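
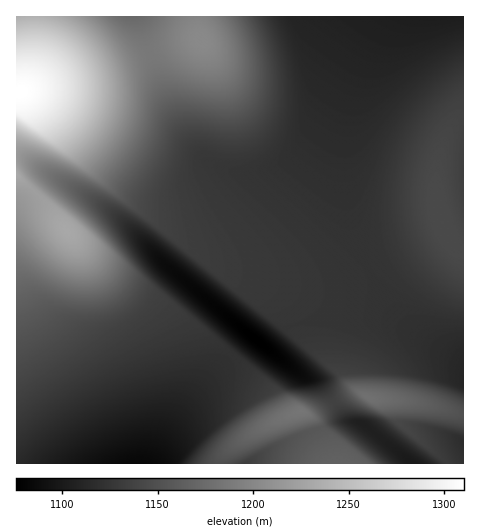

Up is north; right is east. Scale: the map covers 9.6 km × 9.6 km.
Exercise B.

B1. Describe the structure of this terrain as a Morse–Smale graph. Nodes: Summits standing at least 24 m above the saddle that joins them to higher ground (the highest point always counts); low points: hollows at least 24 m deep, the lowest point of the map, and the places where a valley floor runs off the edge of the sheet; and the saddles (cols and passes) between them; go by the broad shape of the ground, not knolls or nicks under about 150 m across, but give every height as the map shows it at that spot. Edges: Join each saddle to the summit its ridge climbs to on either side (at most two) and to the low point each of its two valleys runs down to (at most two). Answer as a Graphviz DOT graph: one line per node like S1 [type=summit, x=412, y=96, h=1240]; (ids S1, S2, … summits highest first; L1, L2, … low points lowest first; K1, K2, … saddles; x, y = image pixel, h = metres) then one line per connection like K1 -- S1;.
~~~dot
graph terrain {
  S1 [type=summit, x=21, y=92, h=1310];
  S2 [type=summit, x=301, y=412, h=1184];
  S3 [type=summit, x=368, y=397, h=1180];
  L1 [type=low, x=256, y=340, h=1076];
  L2 [type=low, x=138, y=463, h=1083];
  L3 [type=low, x=413, y=463, h=1099];
  K1 [type=saddle, x=334, y=403, h=1136];
  K2 [type=saddle, x=294, y=326, h=1125];
  K3 [type=saddle, x=232, y=355, h=1122];
  K1 -- S2;
  K1 -- S3;
  K1 -- L1;
  K1 -- L3;
  K2 -- S1;
  K2 -- S3;
  K2 -- L1;
  K3 -- S1;
  K3 -- S2;
  K3 -- L1;
  K3 -- L2;
}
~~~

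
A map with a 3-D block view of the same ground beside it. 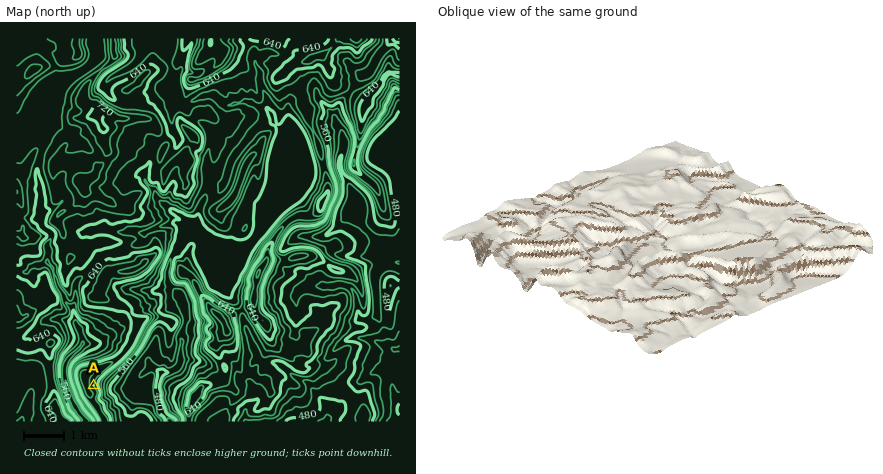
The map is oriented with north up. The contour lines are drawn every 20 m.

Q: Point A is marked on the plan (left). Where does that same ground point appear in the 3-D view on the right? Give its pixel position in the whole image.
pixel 506 239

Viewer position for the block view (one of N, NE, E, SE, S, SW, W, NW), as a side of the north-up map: SE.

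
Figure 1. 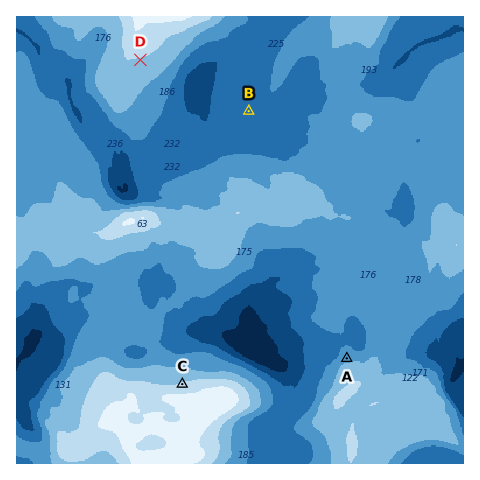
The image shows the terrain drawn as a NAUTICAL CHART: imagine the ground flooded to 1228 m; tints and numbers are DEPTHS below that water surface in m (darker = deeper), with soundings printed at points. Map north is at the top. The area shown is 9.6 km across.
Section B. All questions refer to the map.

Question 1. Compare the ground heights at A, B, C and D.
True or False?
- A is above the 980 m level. True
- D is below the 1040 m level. False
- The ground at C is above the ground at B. True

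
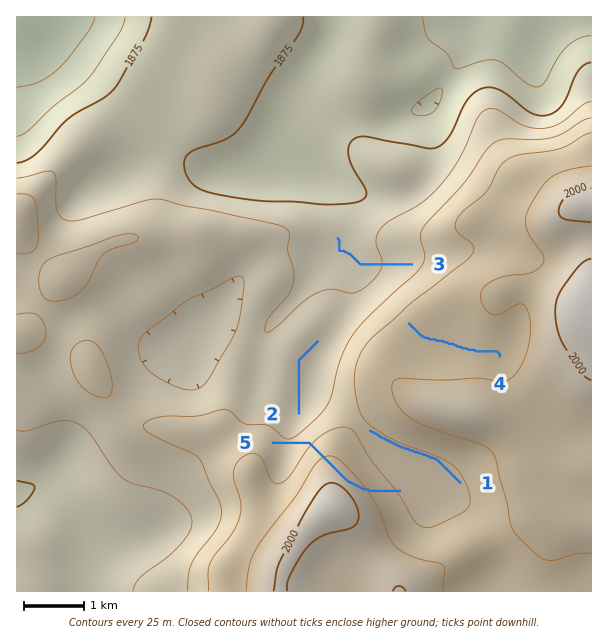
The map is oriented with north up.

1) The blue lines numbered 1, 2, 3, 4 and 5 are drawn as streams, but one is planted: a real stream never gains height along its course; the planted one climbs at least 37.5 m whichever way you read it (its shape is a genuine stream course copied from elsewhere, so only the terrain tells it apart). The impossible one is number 5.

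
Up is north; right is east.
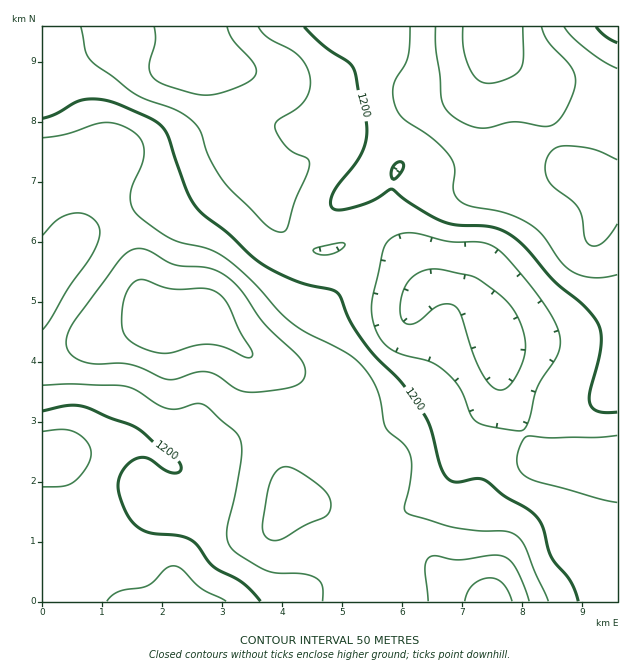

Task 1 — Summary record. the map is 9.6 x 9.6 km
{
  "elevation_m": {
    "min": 1070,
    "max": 1390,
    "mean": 1220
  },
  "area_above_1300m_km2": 12.6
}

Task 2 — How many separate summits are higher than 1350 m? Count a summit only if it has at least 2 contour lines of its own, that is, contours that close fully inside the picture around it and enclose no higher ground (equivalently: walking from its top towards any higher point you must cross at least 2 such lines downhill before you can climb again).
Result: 1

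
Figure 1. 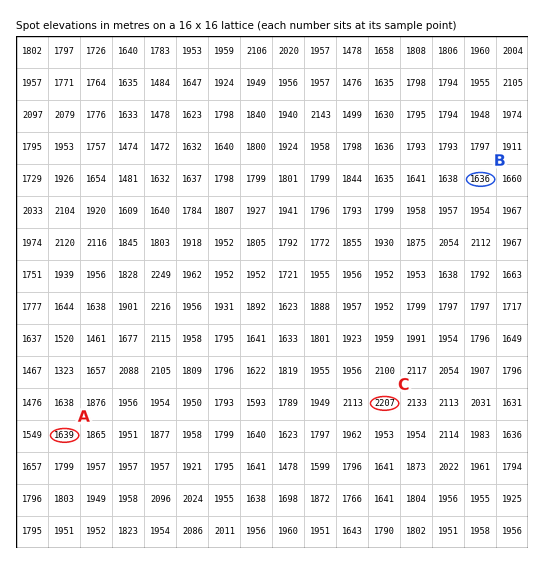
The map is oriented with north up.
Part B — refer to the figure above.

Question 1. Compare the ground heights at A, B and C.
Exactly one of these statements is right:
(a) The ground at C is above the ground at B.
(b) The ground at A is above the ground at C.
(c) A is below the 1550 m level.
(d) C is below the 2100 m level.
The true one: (a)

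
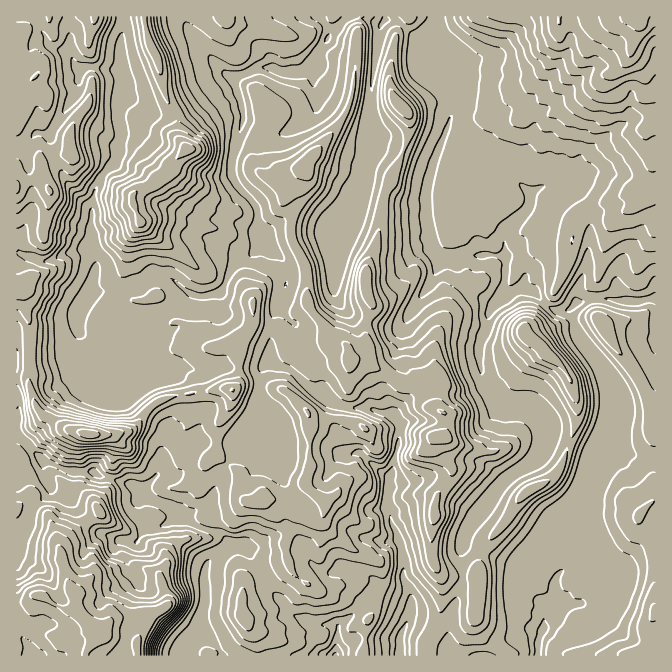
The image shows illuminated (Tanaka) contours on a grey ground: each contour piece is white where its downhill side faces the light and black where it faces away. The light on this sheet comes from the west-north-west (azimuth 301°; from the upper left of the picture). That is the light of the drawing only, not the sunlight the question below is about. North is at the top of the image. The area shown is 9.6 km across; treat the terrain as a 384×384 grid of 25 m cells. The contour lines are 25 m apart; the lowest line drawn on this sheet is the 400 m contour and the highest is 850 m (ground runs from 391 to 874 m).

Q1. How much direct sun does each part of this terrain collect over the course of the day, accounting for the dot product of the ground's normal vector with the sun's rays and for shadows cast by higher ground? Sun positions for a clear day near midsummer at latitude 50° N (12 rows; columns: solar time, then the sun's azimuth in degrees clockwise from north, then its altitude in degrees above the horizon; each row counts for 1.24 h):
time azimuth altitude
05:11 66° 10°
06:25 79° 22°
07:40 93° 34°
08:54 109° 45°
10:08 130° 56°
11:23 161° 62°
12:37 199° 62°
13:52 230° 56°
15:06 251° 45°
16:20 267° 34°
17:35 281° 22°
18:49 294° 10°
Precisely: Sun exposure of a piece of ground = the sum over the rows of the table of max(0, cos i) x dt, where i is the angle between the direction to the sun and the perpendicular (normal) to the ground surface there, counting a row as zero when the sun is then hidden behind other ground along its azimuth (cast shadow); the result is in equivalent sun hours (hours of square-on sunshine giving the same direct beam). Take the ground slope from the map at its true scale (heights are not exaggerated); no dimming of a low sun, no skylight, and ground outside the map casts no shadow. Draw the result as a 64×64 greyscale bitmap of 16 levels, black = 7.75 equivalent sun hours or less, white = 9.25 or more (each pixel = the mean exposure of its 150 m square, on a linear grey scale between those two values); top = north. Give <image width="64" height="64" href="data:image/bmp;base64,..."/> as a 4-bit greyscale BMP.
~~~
<image width="64" height="64" href="data:image/bmp;base64,Qk12CAAAAAAAAHYAAAAoAAAAQAAAAEAAAAABAAQAAAAAAAAIAAATCwAAEwsAABAAAAAAAAAAAAAAABEREQAiIiIAMzMzAERERABVVVUAZmZmAHd3dwCIiIgAmZmZAKqqqgC7u7sAzMzMAN3d3QDu7u4A////AJqqupqqqWBFRXiIiru7qql4iIhYmaq7qqmYeZmIiIiZqqqrqrqZg0dkd3eLuqqaqYqYiFeKqru6mZiHmZh3eJqqmYmqqZmXNnVmZpqpqZmImrqahImqq6qZmZeaqpiIm6uqqqh4mqpSdzVoqZmImqqpmpqmiKqaqYiqqpmqqZd6q7uql3d3doQmQliZiZq7uqqYmZeZqomYiKqqmZmql2mKuZqphEQQExNUWKmZqru6qqqZl5qqmZiImquqqqqoaDRmiph3ZnmBAXZnmJq6q6mqqql3qqqpl4iaqqqqqqloITWIeYZnmZQUh3iYq6qoeJmquEiqqqmXiKqqqqqqqnh1WJdnVnmYh0aGmIiqqpiamqu3V6qXiYaJqqqqqqqqmYeJl2YARyJWR5iIiJqqmqq7u5ZIimVnd5qqqqqqqqqpmIiXcxNSR2V5qoiJmaqqqrqXRFmJaHiqqpqqqqqqq6qYZ3d1SIl0JYmZqqqpmqu7qHeFeZp4h5qqqaqqqqqruqdmZniamHQyIVmZqqqru7qJuoSZmoiXeKqpmqqqqqq6qIdEeqgliqh4qqq6q7u6qaqXVpmJmJh4iqqYmqqpqqqZQkZ5gDaIebqJqru6qqqqqXdmmYh3mYl5qqmIqpmaqopzeYYzeIiqurqZmaqpqqqpqnWqmJmqmIepqpiKmZmah2iagiVoqqq7qqmYmImqeJmpZWd3mqqphUmZqYiYmZmpeYMgFIqqiJqqqZl3iImIiadXmpiKqqqZQUmJiKmJmah3V3aJqaqHqaq6mYmYeZh4YneaqqqZqqqYVZeImZmZkliYh3mImoeZmqmJmqmIiHZIlkqquomaqpmXh4iamZk0mal1Z4h5l5qYmaqqqomJqomUA5u6qpmaqqmIiIqqqkqpmYZ5p3iYqqqqqqqpmpq7qnZGerlTNUaKqomJiaqqmamYYgFGeJmqqqqqqqmamrqoiHREZ1ZEZ4mqmZmImZpnqTAAAABpqqqpqpmqqZmKpyAEmHeZd4aJmaqZmJiJileBAAATITmqq7mamYmqpkMiJpqqqpZDeJmamaqXiIiKVhFFaJmYIoqruqqIiapQSKqqu6mHdBN3mqqZqnV4iZl2RniaqqqUAUaJmXiJlhe6qqu6upmZZniqupqaVHiJqXiJeaqqqqqYd2QQRYZEm7qqq7qZqqQWeaq6qpkjiJqZaXaJqqqqqqqqqoh3iImqqqqrp4mZcVd6qqqqogWJqol5d4mqqqqqqqq7uqmaq6qqqqp2d4ljd2maqqpAF5qomYl4iaqqqqqqqqq6qZmqqqqqmXZmeGaHaJqqowBYqpiZiYiIqqqqqqqpmZmpmaqqqpiHNHd3eJlmiapQBnqaiamJeIiqqqqqqqmYh4qYqZmoZYZod4iImZZmh0NnmamaqaloiIqqqqqqqZmYiXd6qpQ2iZmEd4mZhjAkEDiZmJqpqZmYeaqqqqqZmZmZd2mqIUiamZdniIiIMAAEh0EREki6mamImqqqqpiJh4l4eIciaJlomWeIeJqWQVqpdUaZiKqYmpiqmImYmrqodmiYdkRmh1aJhoeJqqqIiZmKqrqqmZmqmaq7qImqupd3Z6mHZmR3d3mXeJqqmqqoqYmqqqqHV5mZiquru6qpmWd4qZZoczZ4iHd4iZmZqqmZmKqqqoZ2V5h6q7u7uomamJmZk2mVFoiHV5mId5mrqpqYqqq7qqmIVnqqqqqYiaqqmapzeqhHmId5q7u7qqqqmpmququqqHl2aamZmHeKqqmqmVaKqWeYiImqqrqqqqqamau7q7mYiWZoeZmZmaqpmqqZeImqhpiImaqqqqmqqpmaq7uqqZl5ZkmYl4mZqpqqq6qZmaqXmIiJqqqqqpmqmaqau7qqmphmN5qFaamaqZmau6qpmpeYiJiqqqqqqaqZmqmqu6mqhodXeYmqqqmXaKmrqqqYmIiYh6qqqqqqmpmZmqqrmqlHqBZWmqqqqWZ4qqq6mpmIipmWqqqqqpqZmZmImqqKlmqZURBIqqlmZmeqqrqJqYl6eJaaqqqqq6qqqZiJqomYqqmSNnaKmJmGR5maqYmZiYiImIqqqqqqqqqqqqqrmZq7hplHZVipl3UniHZpmJmZh5eZeqqqqqq7u6uqqquYiIlGiHiXRIl0ZjmIdjWImZmZmJlpqqqqqru7uqqqqqmIeFiaiJmIUAFoaamIYlmJiJmZioaqqru6u7u7qqqqqqpoeZh5qXUyEnh4qqmGNpmGmqqJlpqrq7uru7uqmauqumaZmHmZiHRWiYiqqqh1iHWKqmiYmqqqq6u7u7q5iaq6g3mIaZqqZGeYiaqqqYdoVXmmOKqamaqaqqq7u7uqqqmYN2l5qahFZ4eJqpmYmWhTWFAoqpqqqqqrqqu7qquqp3hmaZqZplZ3h5mZiIiZeFE2AFmaqqqqq6q5mruqqpqoiHZoqZmmZ4dndXVFaImIUhYUeZqqmZmququYq6q6qZh4lWmJmZRYiJqoVpmYiIhkBkeJqqqqqqqrmrmJqqqphnmqmWmZcliJu6qrq6mZiGQXaIqqqqmImqupq6qqqalliqp5aJkBeIq7qqu7qnZ4dSd5mqqqupmZqqmrq6qpqYqqmXlmhgSIq7qqu7uqlXd1N3mqqqq7qpmaqqu7qqqpmpqaiXaEJ4qququqqYiKVFV1aqqZqqq6qJmqqqu7upiqq6qHmYRYqqqqmZmIdoqSKJiaqqmqq7uqmaqqqqqq"/>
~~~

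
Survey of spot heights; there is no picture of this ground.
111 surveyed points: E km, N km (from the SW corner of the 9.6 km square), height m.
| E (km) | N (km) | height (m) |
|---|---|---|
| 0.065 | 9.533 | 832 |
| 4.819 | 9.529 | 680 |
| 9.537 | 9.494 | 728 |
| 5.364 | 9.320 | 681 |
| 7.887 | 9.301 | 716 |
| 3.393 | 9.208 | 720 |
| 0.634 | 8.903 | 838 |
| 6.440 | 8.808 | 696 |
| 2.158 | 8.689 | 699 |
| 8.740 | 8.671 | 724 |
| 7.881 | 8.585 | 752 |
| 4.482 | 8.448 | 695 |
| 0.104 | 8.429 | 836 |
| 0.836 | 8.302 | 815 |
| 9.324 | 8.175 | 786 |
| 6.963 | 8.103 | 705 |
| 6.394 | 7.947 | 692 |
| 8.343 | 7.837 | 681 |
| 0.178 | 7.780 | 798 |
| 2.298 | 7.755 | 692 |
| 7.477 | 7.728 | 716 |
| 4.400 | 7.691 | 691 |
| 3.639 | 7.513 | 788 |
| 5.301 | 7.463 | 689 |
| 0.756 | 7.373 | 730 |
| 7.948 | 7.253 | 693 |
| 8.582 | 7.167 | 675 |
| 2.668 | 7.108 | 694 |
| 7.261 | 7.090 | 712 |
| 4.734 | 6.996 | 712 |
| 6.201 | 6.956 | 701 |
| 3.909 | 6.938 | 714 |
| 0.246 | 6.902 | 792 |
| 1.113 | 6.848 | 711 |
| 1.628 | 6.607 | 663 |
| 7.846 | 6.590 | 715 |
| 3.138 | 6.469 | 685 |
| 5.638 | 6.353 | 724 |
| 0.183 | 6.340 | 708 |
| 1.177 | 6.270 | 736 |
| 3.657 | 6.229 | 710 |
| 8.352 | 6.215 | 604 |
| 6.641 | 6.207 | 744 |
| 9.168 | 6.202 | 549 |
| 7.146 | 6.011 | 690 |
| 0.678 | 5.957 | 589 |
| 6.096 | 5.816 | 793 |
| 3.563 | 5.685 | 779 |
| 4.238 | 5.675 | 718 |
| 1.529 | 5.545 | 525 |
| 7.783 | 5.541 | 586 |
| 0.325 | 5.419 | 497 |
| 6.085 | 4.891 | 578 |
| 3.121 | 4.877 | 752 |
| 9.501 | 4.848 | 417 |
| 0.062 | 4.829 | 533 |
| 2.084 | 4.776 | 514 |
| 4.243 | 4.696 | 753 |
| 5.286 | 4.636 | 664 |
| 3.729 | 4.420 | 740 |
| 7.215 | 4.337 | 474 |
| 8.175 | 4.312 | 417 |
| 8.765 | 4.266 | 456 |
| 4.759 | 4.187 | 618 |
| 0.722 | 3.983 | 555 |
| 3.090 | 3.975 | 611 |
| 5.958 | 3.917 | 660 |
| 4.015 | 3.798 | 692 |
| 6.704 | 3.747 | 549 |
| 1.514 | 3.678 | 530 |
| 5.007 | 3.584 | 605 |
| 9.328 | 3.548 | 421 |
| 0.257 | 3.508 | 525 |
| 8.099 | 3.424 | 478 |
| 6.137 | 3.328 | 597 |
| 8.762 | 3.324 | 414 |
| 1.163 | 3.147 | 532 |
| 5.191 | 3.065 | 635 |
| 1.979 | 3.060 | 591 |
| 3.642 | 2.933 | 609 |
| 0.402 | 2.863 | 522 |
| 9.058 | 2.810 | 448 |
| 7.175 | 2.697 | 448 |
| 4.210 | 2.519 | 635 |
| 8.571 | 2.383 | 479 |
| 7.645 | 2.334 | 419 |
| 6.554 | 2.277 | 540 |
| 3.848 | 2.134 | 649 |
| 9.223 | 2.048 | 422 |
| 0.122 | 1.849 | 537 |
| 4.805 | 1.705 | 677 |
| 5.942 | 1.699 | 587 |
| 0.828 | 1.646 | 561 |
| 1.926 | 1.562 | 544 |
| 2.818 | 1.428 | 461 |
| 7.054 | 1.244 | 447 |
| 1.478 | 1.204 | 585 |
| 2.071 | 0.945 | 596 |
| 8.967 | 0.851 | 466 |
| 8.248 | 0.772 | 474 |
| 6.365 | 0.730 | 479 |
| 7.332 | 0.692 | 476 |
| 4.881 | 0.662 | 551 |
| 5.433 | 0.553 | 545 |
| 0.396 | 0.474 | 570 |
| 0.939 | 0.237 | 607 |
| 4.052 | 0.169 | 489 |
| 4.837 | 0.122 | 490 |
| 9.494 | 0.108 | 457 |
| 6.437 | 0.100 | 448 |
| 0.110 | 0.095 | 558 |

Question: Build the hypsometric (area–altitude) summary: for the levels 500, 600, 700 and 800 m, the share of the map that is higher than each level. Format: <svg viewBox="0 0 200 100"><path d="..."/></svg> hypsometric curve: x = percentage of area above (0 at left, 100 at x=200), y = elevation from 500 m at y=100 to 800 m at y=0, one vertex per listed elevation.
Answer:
<svg viewBox="0 0 200 100"><path d="M160 100l-48-33-56-34-48-33"/></svg>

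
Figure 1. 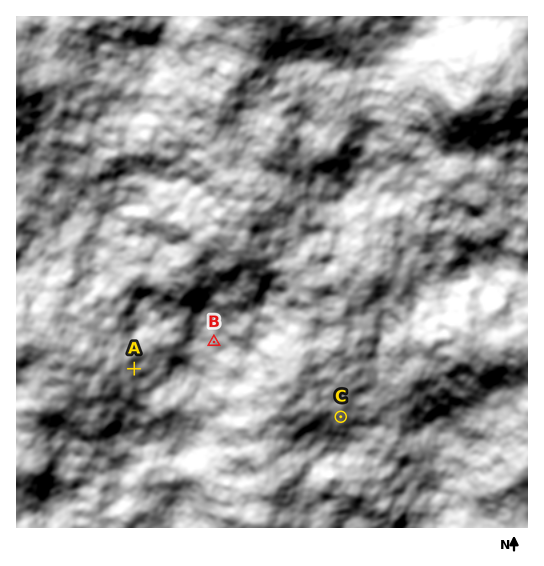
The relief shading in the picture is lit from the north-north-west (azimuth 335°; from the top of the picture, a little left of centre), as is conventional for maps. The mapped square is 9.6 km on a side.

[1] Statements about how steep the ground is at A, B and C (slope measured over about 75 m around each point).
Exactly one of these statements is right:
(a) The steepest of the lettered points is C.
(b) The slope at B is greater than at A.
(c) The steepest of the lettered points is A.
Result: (c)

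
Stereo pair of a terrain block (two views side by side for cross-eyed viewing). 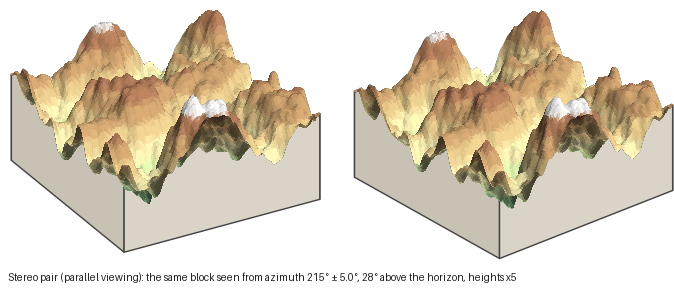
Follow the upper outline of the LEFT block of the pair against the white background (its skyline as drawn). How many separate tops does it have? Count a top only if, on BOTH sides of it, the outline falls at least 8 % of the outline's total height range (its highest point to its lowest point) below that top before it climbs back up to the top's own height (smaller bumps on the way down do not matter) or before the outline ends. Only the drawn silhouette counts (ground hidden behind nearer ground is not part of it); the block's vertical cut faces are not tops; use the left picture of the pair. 3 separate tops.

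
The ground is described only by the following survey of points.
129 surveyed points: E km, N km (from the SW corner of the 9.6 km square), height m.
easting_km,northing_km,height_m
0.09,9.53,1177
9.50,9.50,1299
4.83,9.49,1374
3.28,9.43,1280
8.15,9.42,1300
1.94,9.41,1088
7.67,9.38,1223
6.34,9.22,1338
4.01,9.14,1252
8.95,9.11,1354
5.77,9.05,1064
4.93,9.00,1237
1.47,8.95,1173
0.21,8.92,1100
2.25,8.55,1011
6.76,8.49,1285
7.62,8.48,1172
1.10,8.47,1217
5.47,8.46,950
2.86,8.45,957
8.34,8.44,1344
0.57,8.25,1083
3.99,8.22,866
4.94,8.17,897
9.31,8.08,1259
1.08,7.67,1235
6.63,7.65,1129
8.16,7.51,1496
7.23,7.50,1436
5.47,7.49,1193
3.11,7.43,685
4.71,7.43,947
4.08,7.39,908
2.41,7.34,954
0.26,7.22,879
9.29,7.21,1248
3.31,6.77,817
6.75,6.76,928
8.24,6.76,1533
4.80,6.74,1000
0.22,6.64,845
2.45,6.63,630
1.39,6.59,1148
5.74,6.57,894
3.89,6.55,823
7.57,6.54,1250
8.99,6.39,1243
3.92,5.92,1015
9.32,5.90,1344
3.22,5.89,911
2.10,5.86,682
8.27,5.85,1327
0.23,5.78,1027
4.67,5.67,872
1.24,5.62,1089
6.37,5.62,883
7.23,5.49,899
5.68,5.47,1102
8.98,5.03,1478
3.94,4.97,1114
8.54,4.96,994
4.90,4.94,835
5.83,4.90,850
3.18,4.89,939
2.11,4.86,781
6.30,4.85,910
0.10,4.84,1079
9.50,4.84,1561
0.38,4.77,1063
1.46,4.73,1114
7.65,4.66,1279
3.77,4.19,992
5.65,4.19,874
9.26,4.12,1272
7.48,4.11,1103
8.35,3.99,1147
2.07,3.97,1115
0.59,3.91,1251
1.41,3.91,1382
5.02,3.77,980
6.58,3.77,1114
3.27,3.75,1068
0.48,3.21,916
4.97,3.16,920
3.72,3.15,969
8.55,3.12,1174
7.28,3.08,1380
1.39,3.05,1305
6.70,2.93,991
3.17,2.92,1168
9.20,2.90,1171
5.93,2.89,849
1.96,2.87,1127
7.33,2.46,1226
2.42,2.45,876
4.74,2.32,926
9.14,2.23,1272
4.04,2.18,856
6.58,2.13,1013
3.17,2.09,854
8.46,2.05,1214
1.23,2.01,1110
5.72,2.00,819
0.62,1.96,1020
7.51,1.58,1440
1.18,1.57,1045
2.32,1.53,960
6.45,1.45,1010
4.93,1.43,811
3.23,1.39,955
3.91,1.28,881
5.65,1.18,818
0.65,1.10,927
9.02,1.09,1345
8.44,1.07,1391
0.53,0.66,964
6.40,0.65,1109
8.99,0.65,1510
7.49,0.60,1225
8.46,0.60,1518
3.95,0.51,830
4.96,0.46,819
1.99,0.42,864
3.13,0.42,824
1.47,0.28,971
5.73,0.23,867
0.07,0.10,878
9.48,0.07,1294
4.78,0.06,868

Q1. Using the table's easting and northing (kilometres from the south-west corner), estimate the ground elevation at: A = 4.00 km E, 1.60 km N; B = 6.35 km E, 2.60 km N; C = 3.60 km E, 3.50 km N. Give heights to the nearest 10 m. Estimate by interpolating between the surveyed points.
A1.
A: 830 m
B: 900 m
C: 890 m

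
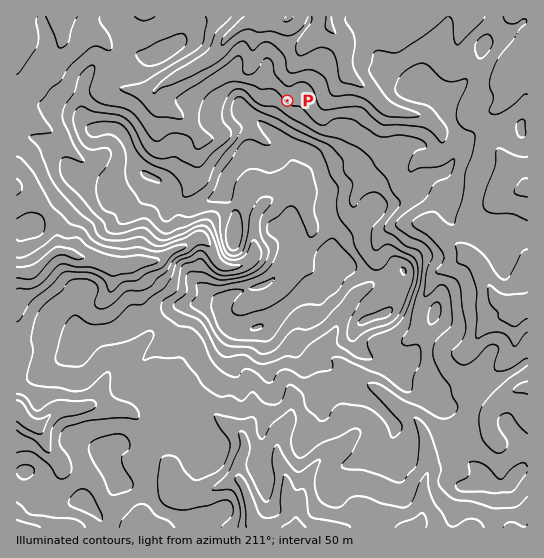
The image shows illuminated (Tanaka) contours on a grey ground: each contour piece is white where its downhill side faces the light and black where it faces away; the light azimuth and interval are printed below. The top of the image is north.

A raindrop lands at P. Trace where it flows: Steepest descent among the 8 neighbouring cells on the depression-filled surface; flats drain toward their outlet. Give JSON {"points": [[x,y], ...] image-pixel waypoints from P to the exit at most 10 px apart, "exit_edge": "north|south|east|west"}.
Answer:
{"points": [[287, 101], [289, 90], [289, 79], [293, 69], [298, 58], [305, 47], [315, 37], [326, 27], [329, 18], [329, 17]], "exit_edge": "north"}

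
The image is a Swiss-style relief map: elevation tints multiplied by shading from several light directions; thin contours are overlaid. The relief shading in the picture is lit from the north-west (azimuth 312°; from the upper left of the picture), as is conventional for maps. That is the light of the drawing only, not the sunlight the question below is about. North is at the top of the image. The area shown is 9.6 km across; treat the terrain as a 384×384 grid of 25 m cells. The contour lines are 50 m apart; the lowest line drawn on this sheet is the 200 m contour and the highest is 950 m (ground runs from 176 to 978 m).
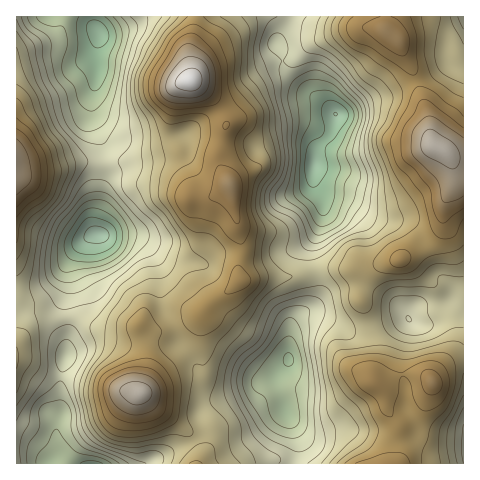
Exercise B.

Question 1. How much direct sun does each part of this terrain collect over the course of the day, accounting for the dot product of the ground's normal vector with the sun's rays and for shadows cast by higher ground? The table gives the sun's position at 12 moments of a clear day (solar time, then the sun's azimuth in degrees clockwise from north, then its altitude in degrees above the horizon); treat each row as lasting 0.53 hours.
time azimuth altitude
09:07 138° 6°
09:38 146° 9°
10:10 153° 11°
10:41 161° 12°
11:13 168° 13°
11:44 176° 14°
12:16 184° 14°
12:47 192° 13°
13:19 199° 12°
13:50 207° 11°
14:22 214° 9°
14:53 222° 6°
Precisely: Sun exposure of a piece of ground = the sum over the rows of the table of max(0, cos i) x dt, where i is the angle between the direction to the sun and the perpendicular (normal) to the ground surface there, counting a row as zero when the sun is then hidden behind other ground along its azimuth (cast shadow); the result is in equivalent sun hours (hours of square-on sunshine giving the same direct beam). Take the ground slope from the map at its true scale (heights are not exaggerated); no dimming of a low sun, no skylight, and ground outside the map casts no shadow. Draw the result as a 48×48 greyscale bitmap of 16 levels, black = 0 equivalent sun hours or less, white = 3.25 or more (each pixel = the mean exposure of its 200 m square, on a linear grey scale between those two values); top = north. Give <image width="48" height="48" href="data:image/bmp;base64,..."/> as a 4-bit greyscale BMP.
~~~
<image width="48" height="48" href="data:image/bmp;base64,Qk32BAAAAAAAAHYAAAAoAAAAMAAAADAAAAABAAQAAAAAAIAEAAATCwAAEwsAABAAAAAAAAAAAAAAABEREQAiIiIAMzMzAERERABVVVUAZmZmAHd3dwCIiIgAmZmZAKqqqgC7u7sAzMzMAN3d3QDu7u4A////AFVmVp7//9uGQhJEMzRVVCEREAAAE0ZlRGd3d67///7bhTI1VDMxESIiIQAiI0ZlVXiHaKz////9qXVEVUIQACNVMhI0ZlZmZniHZ4vN3d7uyWVVVlMRABRmQ0VWd2ZndnZWZWiqq8zdyENERDIiEjV3ZoiYZWiamJdnd3iIq8y5h1VDMiIzNFZniIiHZWiruqqqmZiImZqXZnZUMyI1VVVWiamHZniamZm6mXZ3dmZmZmd2QzM0VlVWirunZmipmYiYd1REIzIjRWeHVUQzREZ4mph1Vnd2aImXVDMhAAACNFZ3d3ZUMkZ4iGVERmQjRnh1MiIQAAABJFZniah2Q1d2VDIiIRABNWZVVEMhAAASJGd4msuXZnh1IAAAAAAAJFVVZmVDIhI0RGd4ms25h3ZTEAAAAAAAEzRWd3dkRXZVZniJmZqpiHUyEREhAAAAAhNWeHVEVmdlVniZmYeJiHUyNFZTEAABESNVVlMjQzRDRnd3iamIiHVEV5hkIRNUQ2VUMzIiIiI0VVVniamaqoZWealkRFVVRXVDIhIiIyIjRDJHmaq83LqXd2ZniZd3ZmQyERIiIhESI0MjaKu7vMuodkWKvMuYd3VBABESEREiI0MiRneIeJmJmHec7tp2iIdTEAAAABERMyIjRDM0REVnd3eL7sqZqodUMQAAAAABNFVlREUzIhI0NFVniZrMuod2QgAAABEjNHh2VWZUQxABIzIzM1eaqYd3ZBAAAjI0RXh4mHZ3djAAAAABETV5qWaIh1IQJFVniamZmYd3ZUEAAAAAATV5l4iamXZneImZq7qpiGUyMzEAAAASIzWJiLvMypmZq7u7u6mZh0MQABEAARE1ZlaImr3d3Luqu7q8upiIh1UxAAERIiNWZ3d4mqzLurvMy5iIdmZnh3dkIQASMzRWd4hmiZqYmZq7mHZVQzNGdmiZdCEjRERWiZmGeGdniaqZdURVMhJFQ0jMpjEiMzVniZmXdmVVVomIdkREMhNUIjSJl0IjRGiZmqmYd1REQ0VUVVZlVTRVQyElZlNFZ4mpiaqpdkMjQzIjM0VnZUREVDM0VFVUNGeZdniGVCIhIhEkVVVmU0RFZmZURWZTIkZ2VVVDIhIiERASRWZnh2ZWeahUVndkIjQyNEMyEREjIiISNGiJvKh1VodmVVZTIiMyIiIRETIzMzMzRYq73u2mQzRVRFVERVZUMjIREjQ0RDIiNYvN7//ZUyIjREVnmphkM0MhEiIzNDMiNXiaze24UiIkVlV5u8qGZTESIRIiIjQyNGZVaJmGUyI0WIiau8uYh1IRETMzMiMyM0QzIzRVZUIjWKqrvLqYiHUxEkRERDMzQyIiIRI0VmQ0V6q7u5iaqnVDREREVVQzMzIiIhATRWUzRYvMzLqruWRFVURVVVQyIzMiIhETRGZDRXm8zMy6mGZmVSEjRUMzMyIiEQEiNGeGZlV5qqqoZVVmVCABNERFVUMhAAARIkaIdlRWZ3dlQzRmQjISNGZ4iHUyEQEREjRohkQzIiIiI0VmQw=="/>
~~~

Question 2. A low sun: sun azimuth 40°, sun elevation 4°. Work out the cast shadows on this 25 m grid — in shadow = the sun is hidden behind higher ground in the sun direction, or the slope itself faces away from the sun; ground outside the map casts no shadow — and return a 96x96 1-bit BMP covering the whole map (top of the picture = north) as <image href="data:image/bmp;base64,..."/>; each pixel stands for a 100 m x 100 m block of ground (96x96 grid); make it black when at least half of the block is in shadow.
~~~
<image width="96" height="96" href="data:image/bmp;base64,Qk2+BAAAAAAAAD4AAAAoAAAAYAAAAGAAAAABAAEAAAAAAIAEAAATCwAAEwsAAAIAAAAAAAAA////AAAAAAD/////wAAH//gAAAB/////4AAH//4AAAB/////4AAH//+AAAB/////8AAH///wAAB/////+AAH///4AAB/////+AAH///+AAA/////8AAP////gAA/////4AAP////gAAf////wAAf/////gAf////AAAf////fwAf///8AAAf////f4AP///4AAA////+f8AP///wAAB////+f8AH///gAAB////+P8AH//+AAAD////+P8AD//wAAAD////8H8AB//gAAAH////4H4AA//AAAAH////wH4AA/8AAAAH////gDwAA/4AAAAH///+ABAAA/4AAAAH///4AAAAA/8AAAAD///wAAAAB//AAAgD///gAAAAB//wAEwD///AAAAAA//8AfgD///AAAAAA//+AfgD//+AAAAAA//+AfwAf//wAAAAAf//AfwAP//8AAAAAf//Af4AP//+AAAAAPz+AP4AH///Af8AAH54APwAH///h/8AAD9gAfgAH///z/8AAD+AAeAAH/////4AAD/AAAAwH/////wAAD/wAAA4H/////4AAD/4AAAYD//+//8AAH/8HgAOD//9///p+f///8AGB//////7//////AAAP/////5//////5wAD/////9///////wAD/////9///////wAD/////8///////wAD///8/8///////wAD///w/4///////4AD///A/4f//////4AD/////4f//////8AD/////4f//////8AD/////wP//////8AB/////gP//////8AB/////gP//////8AB/////AH//////4AB/////Bz//////4AD/////B7//////4AH/////x9//////4B//////58//////wD//////48f///8HwD//////44f///8HwD//////wAP///4HwD//////gAP///wHgD//////gAH///gHAB//////gAH///AeAB//////gAD///A8AA//////gAD///n8AA//////gAD////8AA//////gAD////8AA//////AAB////8AA/////+AAB////4AA/////4AAB////8AB/////wAAB////+AB/////gAAB/////AB/////gAAB/////AB////8AAAB/////AD////4AAAB////+AB////4AAAA////+AB////4AAAA////+AB////+AAAA////+AB/////AAAA////8AB/////AAAA////4AB////+AAAB////wAB////+AAAB////gAB////+AAAB///+AAB////+AAAB///wAAA////+AAAB///gAAA////+AAAB//+AAAA////+AAAB//+AAAA////8AAAA///AAAA////8AAAA///gAAA////4AAAA///wAAA////4AAAAf/3wAAB////wAAAAf/ngAAB////gAAAAf//AAAD///+AAAAAf/+AAAD///8AAAAAf/8AAAB+f+AAAAAAf/4AAABwP4AAAAAAf/4AAAAACAAAAA="/>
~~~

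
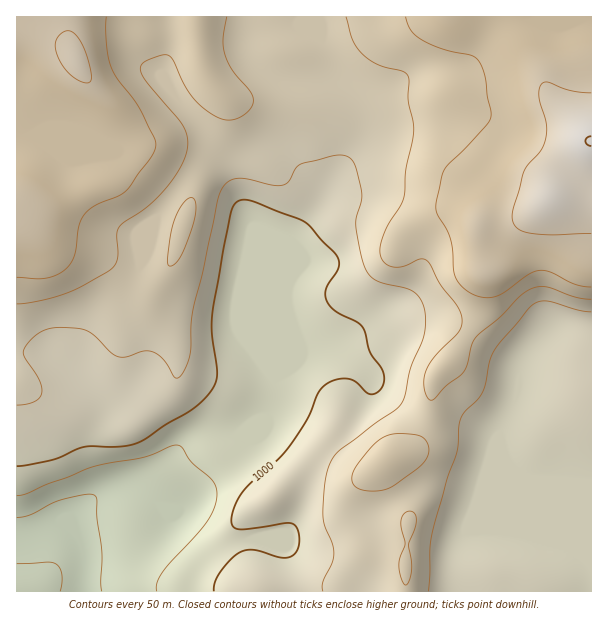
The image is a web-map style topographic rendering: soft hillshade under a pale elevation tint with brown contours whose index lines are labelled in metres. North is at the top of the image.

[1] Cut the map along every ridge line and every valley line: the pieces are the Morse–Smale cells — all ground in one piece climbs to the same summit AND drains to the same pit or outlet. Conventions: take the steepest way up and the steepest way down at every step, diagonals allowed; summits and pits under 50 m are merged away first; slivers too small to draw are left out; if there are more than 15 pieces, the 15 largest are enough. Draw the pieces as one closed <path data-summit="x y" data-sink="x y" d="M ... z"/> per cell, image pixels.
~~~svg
<path data-summit="591 141" data-sink="83 591" d="M591 16l-272 1 3 12-2 9 6 19 2 23 10 10 10 17 4 16 0 23-6 15-15 22-11 21-26 36-20 47 0 103-8 27-20 10-7 7-35 5-21 9-9 10-24 40-21-10-9-1-12 3-7 4 3-6 0-6-6-20-1-18 9-28-2-9-18-26-9-9-23-16-15-4-22 0 0 240 389-1 0-46 3-27-23-41-1-15 7-5 18-6 11-13 9-24 4-36 23-25 21-36 4-15 4-26-6-51 30-3 23-10 19-15 18-32 14-19 8-5z"/><path data-summit="77 62" data-sink="83 591" d="M318 16l-302 1 0 334 23 1 15 4 23 16 23 27 6 12-9 33 1 18 6 20-2 11 18-6 9 1 21 10 8-12 12-24 13-14 21-9 35-5 7-7 18-7 6-9 4-21 0-103 20-47 26-36 11-21 15-22 6-15 0-23-4-16-10-17-10-10-2-23-6-19 2-9z"/><path data-summit="591 141" data-sink="591 591" d="M591 142l-7 4-14 19-18 32-19 15-23 10-30 3 6 51-4 26-4 15-21 36-23 25-4 36-9 24-11 13-18 6-7 5 1 15 23 41-3 27 1 47 185-1z"/>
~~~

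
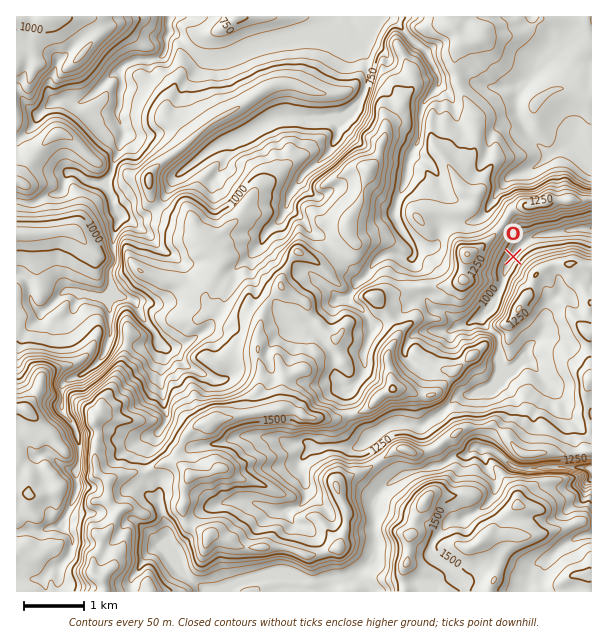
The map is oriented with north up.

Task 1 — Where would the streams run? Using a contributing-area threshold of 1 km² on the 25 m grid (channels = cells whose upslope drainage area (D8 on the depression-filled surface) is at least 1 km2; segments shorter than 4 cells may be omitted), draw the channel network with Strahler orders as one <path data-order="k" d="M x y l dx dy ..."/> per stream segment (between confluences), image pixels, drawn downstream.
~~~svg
<path data-order="1" d="M441 563l-1 0 0-2-5-4-3-6 0-3-1-2 1-1 0-3 5-5 0-1 13-15 9 0 6-3 0-2 3 0 6-3 3-3 6-3 9-9 2-3 0-4 1-2 0-9-6-7-3-6 0-5-3-4 0-9"/><path data-order="1" d="M554 554l9-9 18-9 10-2"/><path data-order="1" d="M159 548l36 36 2 0 3 3 37 0 2-2 4 0 2-1 4 0 2-2 4 0 2-1 7 0 2-2 10 0 2-1 31 0 2 1 18 0 1-1 14 0 6-3 6 0 12-11 1-4 5-6 0-9 1-2 0-12-1-1 0-5 1-1 0-11-1-1 0-14 15-15 1 0 3-3 8-1 13-8 11-1 9-5 7 0 6-4 2 0 4-5 11 0 3-1 7-9 3 0 6 3"/><path data-order="1" d="M72 542l0-5-7-7 0-14 12-24 0-27 3-4 0-17-2-1 0-6-1-2 0-3-2-1-1-6-12-15 1-3-1-21 6-6 6-3 7-2 3-3 2 0 18-16 0-3 1-2 0-3 2-1 0-3 3-6 0-5 1-1-1-3 0-18 1-2 0-24"/><path data-order="1" d="M257 504l7 2 8 4 19 0 3-3 6-1 5-5 0-25-3-3-3-6 0-3 6-8 0-1 7-8 3 0"/><path data-order="1" d="M591 479l0-12"/><path data-order="2" d="M483 449l6 0 6 3 14 12 9 4 24 0 1-1 48 0"/><path data-order="2" d="M315 447l44 0 3-1 7-8 2 0 4-4 2 0 6-6 6-3 3 0 1-2 17 0 6 3 6 0 10-9 6-1 21-23 12 2 6-6 9-3 12-12 0-20"/><path data-order="1" d="M267 437l12 1 9 5 20 0 1 1 3 0 3 3"/><path data-order="1" d="M159 431l5-5 3-6 0-7-3-6 0-11-2-1 0-8-1-1 0-39-5-5 0-6"/><path data-order="1" d="M546 383l-7-9 0-2-9-9-5 0-4 3-9 0"/><path data-order="1" d="M192 368l-7-3-14-15-3 0-3-3-3 0-6-11"/><path data-order="2" d="M512 366l-5 0-4-4-2-5-3-3"/><path data-order="3" d="M498 354l0-18-15-13 0-9"/><path data-order="1" d="M539 338l-11 9-1 4-15 15"/><path data-order="2" d="M156 336l-1-4-11-11 0-1-3-3-4-9-2-6-4-3-6 0-14-14"/><path data-order="1" d="M450 330l2 0 6-4 9-2 6-4 7-3 3-3"/><path data-order="1" d="M302 324l6 0 22 26 3 6 0 12 2 1 0 5 7 10 0 3 5 0 1-1 6-2 8-7 1-6 2-2 0-9-2-1 0-6 5-9 0-3 3-6 0-5-2-1 0-8-1-1 0-3-8-9-10-6 0-8 4-4 2-6 13-12 2-5 12-12 3-1 7 0 2 1 4 0 5 3 7 0 3-3 0-7-12-15-6-12 0-3-1-2 0-7 1-2 0-4 5-9 0-3 4-8 0-4 2-2 0-7 1-2 0-6 5-6 0-6 3-6 3-1 0-6 1-2 0-21 2-1 1-9 2-3 10-11 0-1 3-3 2-3 0-6-5-9-3-3-4-9 0-3-6-6-5-2-25-27-8 0-1-1-32 0"/><path data-order="3" d="M483 314l2 0 12-12 1-9 5-9 0-5 1-1 2-9 3-6 9-12 0-2 9-9 9-4 3 0 1-2 9 0 2-1 16-2 2-1 6 0 1-2 15 0"/><path data-order="1" d="M42 311l6-3 15-15 41 0 7-8"/><path data-order="2" d="M111 285l0-16 5-8 0-6-2-1 0-5-1-1 0-9 1-2 0-6 2-1 0-3 3-5 0-12"/><path data-order="1" d="M261 243l2-1 0-3 3-6 12-12 1 0 3-3 2-6 1-2 0-3 2-1 0-3 1-2 0-3 5-9 7-9 3-6 8-7 1 0 5-5 1 0 12-12 8-15 0-15 4-4"/><path data-order="1" d="M144 231l-16-13-5 0 0-3-4-5"/><path data-order="2" d="M119 210l-6-6 0-7-3-5 0-6-2-1 0-9"/><path data-order="2" d="M108 176l5-6 1-11 5-6 0-7 4-9 0-8-6-12 0-6 3-6 0-13 2-2 0-13-2-2 2-6"/><path data-order="1" d="M512 176l3-2 4 0 5-3 3 0 1-1 6-2 17-13"/><path data-order="1" d="M69 173l6 0 3 1 6 6 3 0 2 2 13 0 6-6"/><path data-order="1" d="M225 161l2-3 0-15 1-2"/><path data-order="2" d="M551 155l12-8 16 0 2 2 6 0 1 1 3 0"/><path data-order="1" d="M224 143l1-2 3 0"/><path data-order="1" d="M536 143l12 12 3 0"/><path data-order="2" d="M228 141l2-1 7-2 12-6 11-7 16-8 8 0 1-1 9 0 2 1 18 0 1-1 27 0"/><path data-order="2" d="M342 116l18-18 0-2 3-3 2-6 1-1 0-8 2-1 0-18-2-2 0-12-3-6-6-7-4-9-2-6"/><path data-order="1" d="M56 101l12-2 4 3 9 0 3-3 6-3 24-24 5 0 3-3"/><path data-order="1" d="M524 84l58-61 0-6"/><path data-order="2" d="M122 69l0-1 7-6 3 0 2-2 10 0 2-1 10 0 2-2 3 0 4-4 0-3 2-2 0-12 3-4 0-3-2-2 0-10"/><path data-order="1" d="M218 62l1-2 5 0 1-1 8-2 27-13 4 0 2-2 4 0 2-1 4 0 2-2 4 0 2-1 10-2 2-1 3 0 6-3 10-2 14-7 6-6 15 0"/>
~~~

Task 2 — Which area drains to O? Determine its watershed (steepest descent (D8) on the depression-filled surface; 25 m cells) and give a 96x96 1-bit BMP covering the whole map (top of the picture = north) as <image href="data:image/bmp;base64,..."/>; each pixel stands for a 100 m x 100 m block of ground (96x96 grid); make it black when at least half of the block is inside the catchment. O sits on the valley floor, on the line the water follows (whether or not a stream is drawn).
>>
<image width="96" height="96" href="data:image/bmp;base64,Qk2+BAAAAAAAAD4AAAAoAAAAYAAAAGAAAAABAAEAAAAAAIAEAAATCwAAEwsAAAIAAAAAAAAA////AAAAAAAAAAAAAAAAAAAAAAAAAAAAAAAAAAAAAAAAAAAAAAAAAAAAAAAAAAAAAAAAAAAAAAAAAAAAAAAAAAAAAAAAAAAAAAAAAAAAAAAAAAAAAAHgAAAAAAAAAAAAA//8AAAAAAAAAAAAH//8AAAAAAAAAAAA///+AAAAAAAAAAAD///+AAAAAAAAAAAP///+AAAAAAAAAAAP///+AAAAAAAAAAAP///+AAAAAAAAAAAP///+AAAAAAAAAAAP///8AAAAAAAAAAAP///8AAAAAAAAAAAP///8AAAAAAAAAAAP///8AAAAAAAAAAAH////AAAAAAAAAAAP////4AAAAAAAAAAf////8AAAAAAAAAAf/////AAAAAAAAAAf/////ngAD/4AAAAf//////4AH/8AAAAP//////8AP/8AAAAH//////+Af/8AAAAD///////4//8AAAAAf/////////4AAAAAB/8B//////4AAAAAABgAP/////4AAAAAAAAAD/////4AAAAAAAAAB/////4AAAAAAAAAA/////4AAAAAAAAAAf////4AAAAAAAAAA/////8AAAAAAAAAA/////8AAAAAAAAAA/////8AAAAAAAAAA/////8AAAAAAAAAA/////8AAAAAAAAAA/////8AAAAAAAAAAf////8AAAAAAAAAAf////8AAAAAAAAAAP////4AAAAAAAAAAf////4AAAAAAAAAA/////4AAAAAAAAAA/////4AAAAAAAAAB/////8AAAAAAAAAD/////8AAAAAAAAAB/////4AAAAAAAAAAH////4AAAAAAAAAAAB///wAAAAAAAAAAAA///gAAAAAAAAAAAA/+fgAAAAAAAAAAAAf8HAAAAAAAAAAAAAf4AAAAAAAAAAAAAAPwAAAAAAAAAAAAAADgAAAAAAAAAAAAAABAAAAAAAAAAAAAAAAAAAAAAAAAAAAAAAAAAAAAAAAAAAAAAAAAAAAAAAAAAAAAAAAAAAAAAAAAAAAAAAAAAAAAAAAAAAAAAAAAAAAAAAAAAAAAAAAAAAAAAAAAAAAAAAAAAAAAAAAAAAAAAAAAAAAAAAAAAAAAAAAAAAAAAAAAAAAAAAAAAAAAAAAAAAAAAAAAAAAAAAAAAAAAAAAAAAAAAAAAAAAAAAAAAAAAAAAAAAAAAAAAAAAAAAAAAAAAAAAAAAAAAAAAAAAAAAAAAAAAAAAAAAAAAAAAAAAAAAAAAAAAAAAAAAAAAAAAAAAAAAAAAAAAAAAAAAAAAAAAAAAAAAAAAAAAAAAAAAAAAAAAAAAAAAAAAAAAAAAAAAAAAAAAAAAAAAAAAAAAAAAAAAAAAAAAAAAAAAAAAAAAAAAAAAAAAAAAAAAAAAAAAAAAAAAAAAAAAAAAAAAAAAAAAAAAAAAAAAAAAAAAAAAAAAAAAAAAAAAAAAAAAAAAAAAAAAAAAAAAAAAAAAAAAAAAAAAAAAAAAAAAAAAAAAAAAAAAAAAAAAAAAAAAAAAAAAAAAAAAAAAAAAAAAAAAAAAAAA="/>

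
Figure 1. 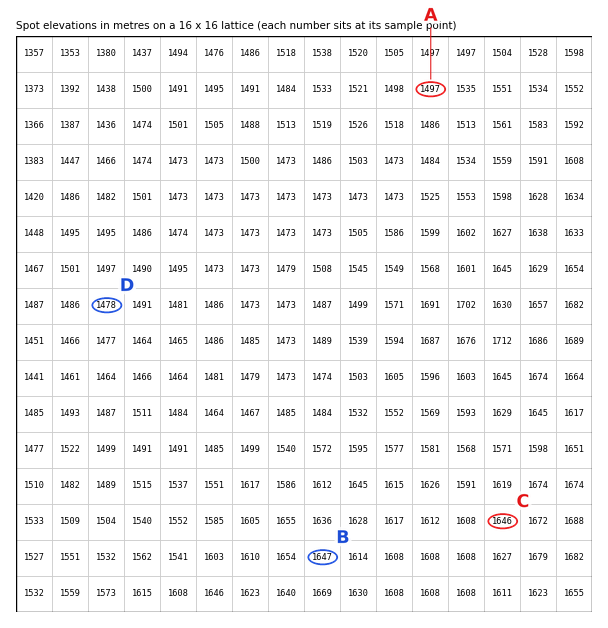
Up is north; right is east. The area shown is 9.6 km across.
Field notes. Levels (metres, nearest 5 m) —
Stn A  1495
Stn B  1645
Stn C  1645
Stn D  1480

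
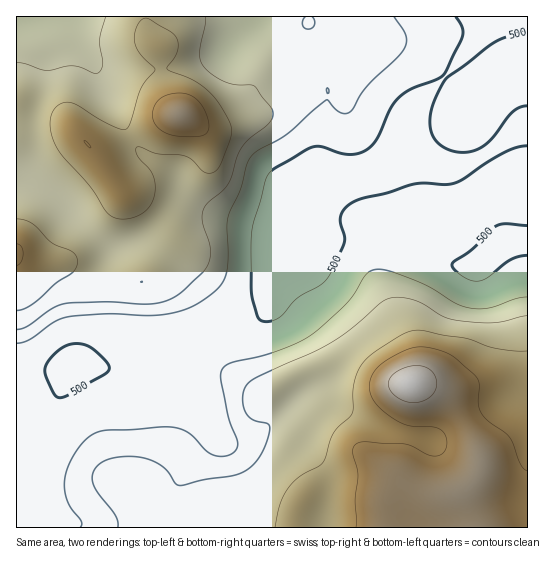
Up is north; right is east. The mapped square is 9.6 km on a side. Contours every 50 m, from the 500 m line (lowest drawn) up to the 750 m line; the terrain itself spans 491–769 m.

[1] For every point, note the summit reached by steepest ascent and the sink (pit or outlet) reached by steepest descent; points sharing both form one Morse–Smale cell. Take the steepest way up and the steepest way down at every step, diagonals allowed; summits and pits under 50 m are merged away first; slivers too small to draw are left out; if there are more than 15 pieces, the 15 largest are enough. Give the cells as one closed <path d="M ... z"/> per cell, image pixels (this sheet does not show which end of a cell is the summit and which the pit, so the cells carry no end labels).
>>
<path d="M527 16l-46 1 0 9-5 15-28 33-32 32-11 19-9 30-9 10-12 6-20 4-37 0-22 18-7 14-5 40-9 26-4 30-12 14-17 8-71 18-3 6-3 20-98-2-20 6-31 4 1 151 511-1z"/><path d="M481 16l-335 0 2 19 4 7 7 4 1 4 0 16 4 23 5 14 10 11-17 5-65 36-34-36-46-20-1 79 13 3 24 14 34 33 26 19 25-6 16 6 29 21 16 15 17 24 10 10 11 6 14-2 8-4 10-11 6-33 9-26 5-40 7-14 22-18 37 0 20-4 12-6 9-10 9-30 11-19 32-32 28-33 5-15z"/><path d="M18 179l-2 0 1 197 30-3 20-6 98 2 3-20 3-6 76-20-10 0-11-6-10-10-17-24-16-15-29-21-15-6-26 6-26-19-34-33-24-14z"/><path d="M145 16l-128 0-1 82 47 21 34 36 65-36 16-4-11-18-6-19-1-28-1-4-5-2-6-9z"/>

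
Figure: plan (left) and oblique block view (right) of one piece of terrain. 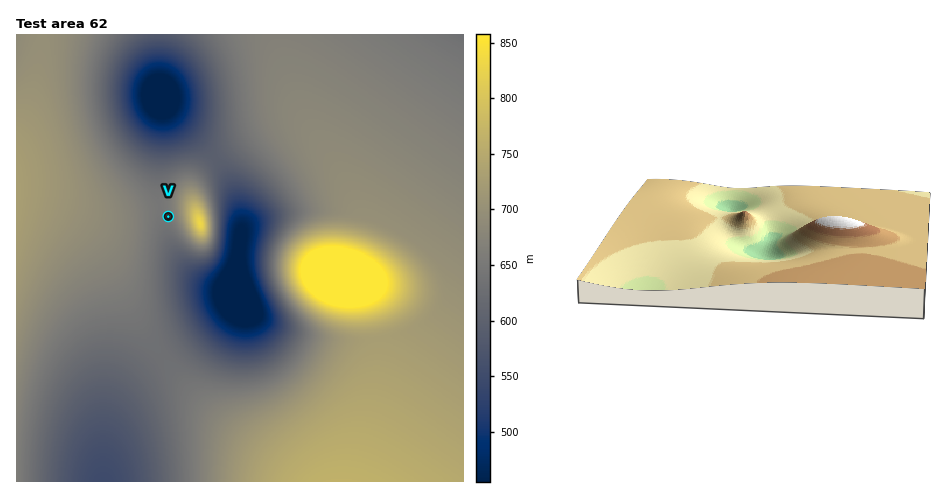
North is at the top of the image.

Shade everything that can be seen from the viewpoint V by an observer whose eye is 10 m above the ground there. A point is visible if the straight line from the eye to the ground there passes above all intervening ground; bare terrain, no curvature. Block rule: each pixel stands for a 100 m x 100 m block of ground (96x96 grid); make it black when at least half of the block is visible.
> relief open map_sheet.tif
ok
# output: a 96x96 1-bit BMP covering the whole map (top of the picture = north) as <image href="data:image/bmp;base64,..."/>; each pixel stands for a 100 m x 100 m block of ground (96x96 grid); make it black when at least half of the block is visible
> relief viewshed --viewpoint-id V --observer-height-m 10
<image width="96" height="96" href="data:image/bmp;base64,Qk2+BAAAAAAAAD4AAAAoAAAAYAAAAGAAAAABAAEAAAAAAIAEAAATCwAAEwsAAAIAAAAAAAAA////AAAAAAAAAAAAP////gAAAAAAAAAAP////gAAAAAAAAAAH////wAAAAAAAAAAH////4AAAAAAAAAAH////4AAAAAAAAAAH////8AAAAAAAAAAH////+AAAAAAAAAAH////+AAAAAAAAAAH/////AAAAAAAAAAH/////gAAAAAAAAAH/////gAAAAAAAAAH/////wAAAAAAAAAP/////wAAAAAAAAAP/////4AAAAAAAAAP/////4AAAAAAAAAP/////wAAAAAAAAAf/////gAAAAAAAAAf/////AAAAAAAAAAf////+AAAAAAAAAA/////8AAAAAAAAAA/////4AAAAAAAAAA/////gAAAAAAAAAB/////AAAAAAAAAAB////8AAAAAAAAAAB////4AAAAAAAAAAD////AAAAAAAAAAAD///8AAAAAAAAAAAD///gAAAAAAAAAAAH//+AAAAAAAAAAAAH//4AAAAAAAAAAAAH//gAAAAAAAAAAAAP//AAAAAAAAAAAAAP/+AAAAAAAAAAAAAP/8AAAAAAAAAAAAAf/4AAAAAAAAAAAAAf/wAAAAAAAAAAAAAf/gAAAAAAAAAAAAA//gAAAAAAAAAAAAA//AAAAAAAAAAAAAA//AAAAAAAAAAAAAB/+AAAAAAAAAAAAAB/+AAAAAAAAAAAAAB/8AAAAAAAAAAAAAB/8AAAAAAAAAAAAAD/4AAAAAAAAAAAAAD/4AAAAAAAAAAAAAD/4AAAAAAAAAAAAAH/wAAAAAAAAAAAAAH/wAAAAAAAAAAAAAH/wAAAAAAAAAAAAAP/wAAAAAAAAAAAAAP/wAAAAAAAAAAAAAf/zAAAAAAAAAAAAAf//gAAAAAAAAAAAAf//gAAAAAAAAAAAA///gAAAAAAAAAAAB///gAAAAAAAAAAAB///AAAAAAAAAAAAD///AAAAAAAAAAAAP//+AAAAAAAAAAAA///8AAAAAAAAAAAD//+AAAAAAAAAAAAH//8AAAAAAAAAAAAP//4AAAAAAAAAAAAf//gAAAAAAAAAAAAf//AAAAAAAAAAAAAf/+AAAAAAAAAAAAAf/8AAAAAAAAAAAAA//8AAAAAAAAAAAAA//4AAAAAAAAAAAAA//4AAAAAAAAAAAAA//wAAAAAAAAAAAAA//wAAAAAAAAAAAAA//gAAAAAAAAAAAAA//gAAAAAAAAAAAAA//gAAAAAAAAAAAAA//gAAAAAAAAAAAAB//gAAAAAAAAAAAAB//gAAAAAAAAAAAAB//gAAAAAAAAAAAAB//gAAAAAAAAAAAAB//gAAAAAAAAAAAAB//gAAAAAAAAAAAAB//gAAAAAAAAAAAAB//gAAAAAAAAAAAAB//gAAAAAAAAAAAAB//wAAAAAAAAAAAAB//wAAAAAAAAAAAAB//wAAAAAAAAAAAAB//4AAAAAAAAAAAAA//4AAAAAAAAAAAAA//8AAAAAAAAAAAAA//+AAAAAAAAAAAAA///AAAAAAAAAAAAA///gAAAAAAAAAAAA///4AAAAAAAAAAA="/>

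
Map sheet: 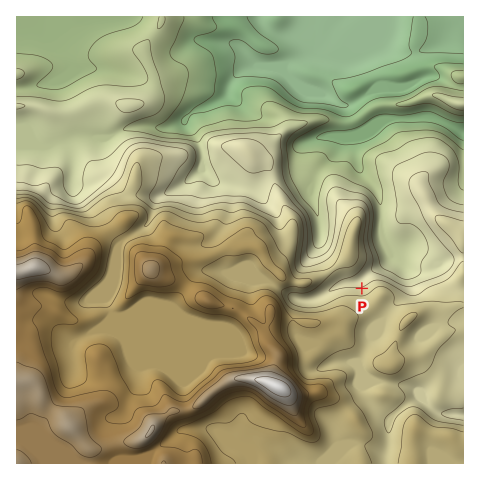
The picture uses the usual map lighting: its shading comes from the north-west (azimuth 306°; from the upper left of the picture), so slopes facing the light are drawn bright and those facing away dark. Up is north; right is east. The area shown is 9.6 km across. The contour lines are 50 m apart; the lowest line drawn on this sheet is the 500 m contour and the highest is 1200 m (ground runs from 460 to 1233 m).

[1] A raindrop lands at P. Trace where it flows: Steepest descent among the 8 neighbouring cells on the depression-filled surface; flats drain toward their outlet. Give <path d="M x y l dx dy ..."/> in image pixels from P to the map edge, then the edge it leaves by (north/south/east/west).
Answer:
<path d="M362 288l0-9 8-8 11-6 8-8-6-11 0-2-2-2 0-40-2-1 0-4-5-11-12-12-4-7-1-7-1-1 0-18 7-1 8-3 13-12 11-6 3 0 1-1 34-1 26 14 4 1"/>
exit: east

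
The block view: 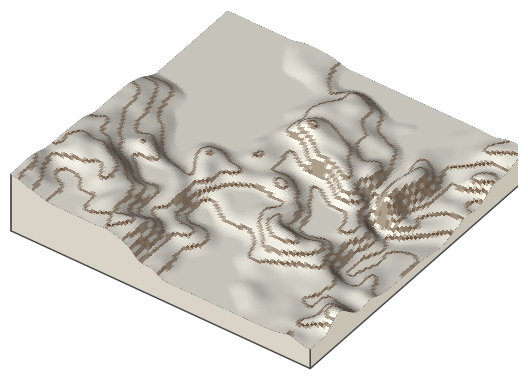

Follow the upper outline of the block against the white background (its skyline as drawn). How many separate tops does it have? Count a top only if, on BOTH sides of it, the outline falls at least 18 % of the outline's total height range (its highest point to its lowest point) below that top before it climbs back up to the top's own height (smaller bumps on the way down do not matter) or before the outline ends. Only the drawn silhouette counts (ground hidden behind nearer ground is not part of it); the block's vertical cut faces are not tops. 1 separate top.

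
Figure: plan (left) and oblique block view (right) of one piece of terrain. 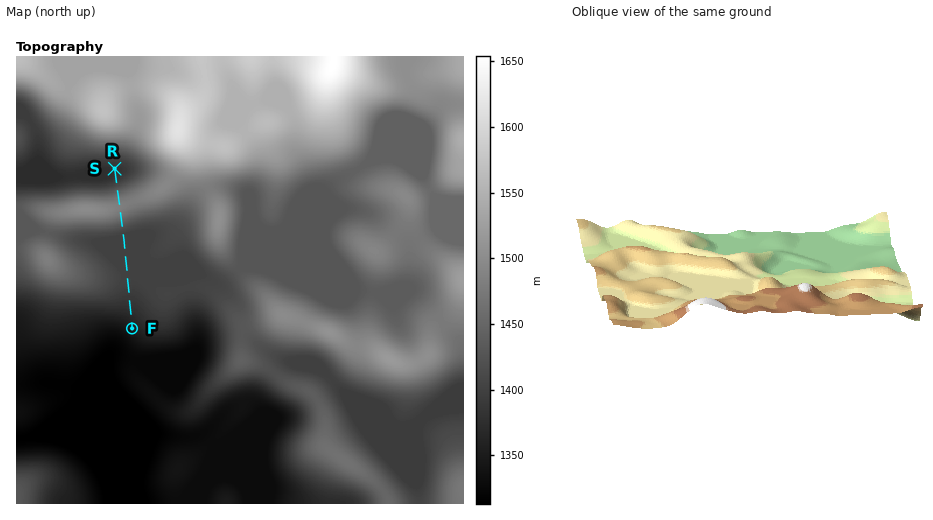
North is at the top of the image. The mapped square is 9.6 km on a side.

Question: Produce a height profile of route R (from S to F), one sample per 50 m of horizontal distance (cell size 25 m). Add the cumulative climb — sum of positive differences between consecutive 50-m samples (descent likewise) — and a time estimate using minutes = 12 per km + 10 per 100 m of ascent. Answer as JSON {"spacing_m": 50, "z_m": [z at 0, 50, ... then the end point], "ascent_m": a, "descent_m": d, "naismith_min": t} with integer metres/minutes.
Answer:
{"spacing_m": 50, "z_m": [1380, 1379, 1379, 1381, 1385, 1391, 1399, 1408, 1418, 1428, 1439, 1450, 1459, 1468, 1475, 1480, 1482, 1482, 1479, 1474, 1468, 1459, 1450, 1441, 1431, 1422, 1415, 1408, 1403, 1400, 1400, 1400, 1400, 1400, 1400, 1400, 1400, 1400, 1400, 1400, 1400, 1400, 1400, 1400, 1400, 1400, 1400, 1400, 1400, 1399, 1398, 1397, 1396, 1394, 1392, 1390, 1388, 1385, 1383, 1381, 1378, 1375, 1372, 1369, 1366, 1363, 1360, 1357, 1354, 1351], "ascent_m": 104, "descent_m": 133, "naismith_min": 52}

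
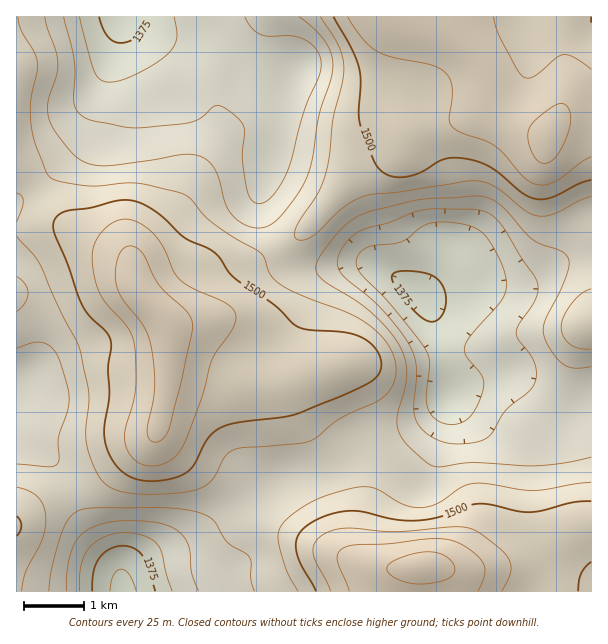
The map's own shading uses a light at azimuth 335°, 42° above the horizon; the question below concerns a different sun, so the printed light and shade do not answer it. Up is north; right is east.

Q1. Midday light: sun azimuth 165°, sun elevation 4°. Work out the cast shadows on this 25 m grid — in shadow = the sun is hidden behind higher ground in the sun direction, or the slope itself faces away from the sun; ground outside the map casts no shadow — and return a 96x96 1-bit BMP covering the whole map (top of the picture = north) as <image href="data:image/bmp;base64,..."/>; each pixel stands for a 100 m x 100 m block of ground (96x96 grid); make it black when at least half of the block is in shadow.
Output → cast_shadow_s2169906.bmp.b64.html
<image width="96" height="96" href="data:image/bmp;base64,Qk2+BAAAAAAAAD4AAAAoAAAAYAAAAGAAAAABAAEAAAAAAIAEAAATCwAAEwsAAAIAAAAAAAAA////AAAAAAAAAAAAAAAAAAAAAAAAAAAAAAAAAAAAAAAAAAAAAAAAAAAAAAAAAAAAAAAAAAAAAAAAAAAAAAAAAAAAAAAAAAAAAAAAAAAAAAAAAAAAAAAAD/gAAAAAAAAAAAAAf/+AAAAAAAAAAAAH///AAAAAAAAAAAB////gAAAAAAAAAAH////gAAAAAAAAAAP////gAAAAAAAAAAP////gAAAAAAAAAAP////wAAAAAAAAAAP////wAAAAAAAAAAP////4D/8AAAAAAAH///////8AAAAAAAD///////8AAAAAAAB///////8AAAAAAAAf////v/8AAAAAAAAAH//8A/4AAAAAAAAAB/88AH4AAAAAAAAAAf58AAgAAAAAAAAAAHz8AAAAAAAAAAAAAAD4AAAAAAAAAAAAAAH4AAAAAAAAAAAAAAHwAAAAAAAAAAAAAAPgAAAAAAAAAAAAAAHgAAAAAAAAAAAAAAHAAAAAAAAAAAAAAACAAAAAAAAAAAAAAAAAAAAAAAAAAAAAAAAAAAAAAAAAAAAAAAAAAAAAAAAAAAAAAAAAAAAAAAAAAAAAAAAAAAAAAAAAAAAAAAAAAAAAAAAAAAAAAAAAAAAAAAAAAAAAAAAAAAAAAAAAAAAAAAAAAAAAAAAAAAAAAAAAAAAAAAAAAAAAAAAAAAAAAAAAAAAAAAAAAAAAAAAAAAAAfgAAAAAAAAAAAAAA/gAAAAAAAAAAAAAA/gAAAAAAAAAAAAAA/gAAAAAAAAAAAAAA/AAAAHAAAAAAAAAD/AAAAHgAAAAAAAAH+AAAADAAAAAAAAAH+AAAAAAAAAAAAAAH8AAAAAAAAAAAAAAD4AAAAAAAAAAAAAABwAAAAAAAAAAAAAAAAAAAAAAAAAAAAAAAAAAAAAAAAAAAAAAAAAAAAAAAAAAAAAAAAAAAAAAAAAAAAAAAAAAAAAAAAAAAA4AAAAAAAAAAAAAAA+AAAAAAAAAAAAAAA/gAAAAAAAAAAMAAAfwAAAAAAAAAA+AAAP4AAAAAAAAAA/AAAD8AAAAAAAAAB/AAAB8AAAAAAAAAD/gAAA8AAAAAAAAAD/gAAAcAAAAAAAAAD/gAAAAAAAAAAAAAD/gAAAAAAAAAAAAAD/AAAAAAAAAAAAAAD/AAAAAAAAAAAAAAD+AAAAAAAAAAAAAAB8AAAAAAAAAAAAAAA4AAAAAAAAAAAAAAAAAAAAAAAAAAAAAAAAAAAAAAAAAAAAAAAAAAAAAAAAAAAAAAAAAAAAAAAAAAAAAAAAAAAAAAAAAAAAAAAAAAAAAAAAAAAAAAAAAAAAAAAAAAAAAAAAAAAAAAAAAAAAAAAAAAAAAQAAAAAAAAAAAAAAAwAAAAAAAAAAAAAAAQAAAAAAAAAAAAAAAAAAAAAAAAAAAAAAAAAAAAAAAAAAAAAAAAAAAAAAAAAAAAAAAAAAAAAAAAAAAAAAAAAAAAAAAAAAAAAAAAAAAAAAAAAAAAAAAAAAAAAAAAAAAAAAAAAAAAAAAAAAAAAAAAAAAAAAAAAAAAAAAAAAAAAAA="/>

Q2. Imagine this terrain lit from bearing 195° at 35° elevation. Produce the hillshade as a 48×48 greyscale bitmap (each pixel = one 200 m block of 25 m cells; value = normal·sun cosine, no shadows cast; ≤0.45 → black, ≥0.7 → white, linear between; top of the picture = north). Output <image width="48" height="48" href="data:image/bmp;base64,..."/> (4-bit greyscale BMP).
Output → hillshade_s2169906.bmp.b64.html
<image width="48" height="48" href="data:image/bmp;base64,Qk32BAAAAAAAAHYAAAAoAAAAMAAAADAAAAABAAQAAAAAAIAEAAATCwAAEwsAABAAAAAAAAAAAAAAABEREQAiIiIAMzMzAERERABVVVUAZmZmAHd3dwCIiIgAmZmZAKqqqgC7u7sAzMzMAN3d3QDu7u4A////AHd2ZmeJmqmYiIiImrupmZmqqZiIiIiHd3d3ZniJqpmIiIiImrupiIiZmId3d3iIiIh3d4mqqpiIiYiJqqqYdmZmZlVVZneIiJiHiKq7upmJmYiZmYh2VEMzMzREVneIiIh3ibzMy6mZmIiIh2VUMyERESNFVnd4iHd3irzdzLqpmId3ZVRDMyIQASRVZmd3d1ZnirzNzMuqmHd2ZURDMzMiIjRVVWZmZlVniavMzMy6mId2ZlVEREREREREREREREVWeJq8zMy6mIh3dmZVVVVmZVREREREREVWeJq8zMupiIiIh3dmZmZnZlREREVERFZniZq7u7qYiImZmYh3dnd2ZVREVWZVVWd4iZqqqqmIiZmqqpiHd3dlVERFVnZmZnd4iZmZmZiImaqqqpiIh3ZVRERWZ3dmZnd3iIiIiIiImqqqqpmYiHdUM0Vmd3d2Znd3eIh3eIeImaqqmZmZmYdlRFZnd3d3d3d3iIh3eId4iZmZmaqqqph1VWd3Zmd4h3d4iYiIiId3iIiImZqqqph2Z4h3ZmeIiIiImZiIiId3eHd3iJmaqZdmeJmId3eJmZiZmZiIiId3d3dnd3iIiHZVeJmYiIiaqqmZmYiImYd4h3d3dmZmZlQ0Z4iImZmqu6qqmYiJmYd4iHd3dmVVVDIjVneIiZqqu5mZmZmqqYd4iIiHdlVEMhETVmd3eImZmpmZmqq7uXZnd3d3ZlVEMQEkZndmZ3d4iIiJmqu7qGVVZmZlVVRDIRE1d3d2ZndmZniJmqqqhkRFVVVEREQyERNXiId3d3d2ZXeJmZmYZURVVVVEVVQyIjV4iIiIiIiHZXiZmZmHZVVmZlVWZmVERWiZmIiIiZmYdoiZmYh2ZVZmZmZniIdmeJqpmIiJmqqYd4mZmId2VVVVVVVXiZmImqqZiIiJqqqZiJmZh3ZlREVVRDRGeJmaq7qZiZmaq7qZiIiIdmVUREVVRDNFZ4mqu7qqq7u7u7qpiHd2ZVVENEVlVERVZniau7u8zdzMzMuqmYdlVURDNFVmZVZmZmeJq8zd3d3M3cy7qodlVEQzRFZmZmZ2ZmeJmrzN3MzN3czLu4dmVERERVVmZmd3d3eImau7uqvMzLu7u4dmVEREVVVVZmd3d3eIiZqpmqu7u6qpqnZlVVVVVVVVZneHd4iIiJmZmau7qpmImXZVVWZmVVVVZneHd4iIiIiImaqqmYiIiGZVVmZmZlVWZ3d3d4iIiIh4iJmZiHd3d2ZmZmZmZmZnd3d3d3eIiId3eIiId2Znd2Z3ZmZmZmd3d2d3d3d4iId3d4iId2ZmZmd3dmVmZ3d3d2d3d3d3iIh3iIiHd2ZmZnd3dmVWZ3d3d3d3d3d4iIiIiIiHd2ZmZmd3ZmVWZnd3d3eHd4iJmZmZmZiHdmZmZmZmVVZmZnd3d3iIiZqqqqmZmZh3Zmd2ZVVVVVZmZnd3d4iZmrzLuqmZmYh2Zmd3ZWZVVVZmd4iHeImaq8zMupmZiId2Znd3ZmZVVWZmd4iIeJmqu8zLqZmIiId2Znd3dg=="/>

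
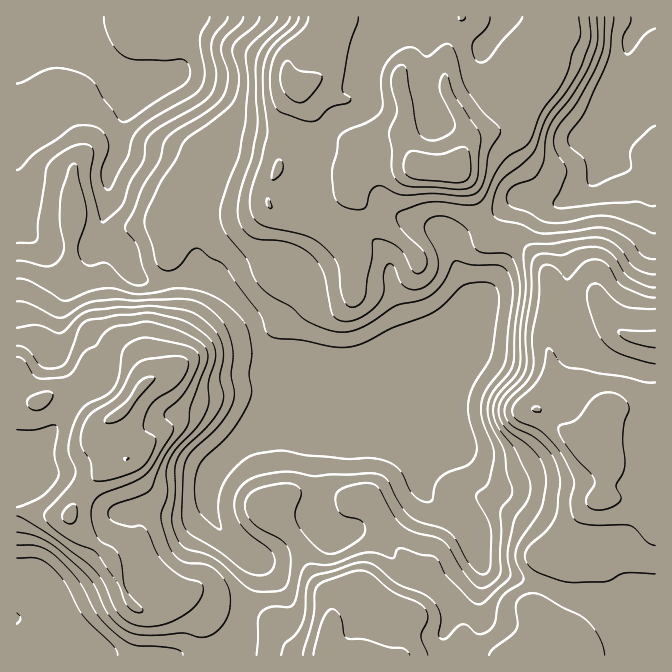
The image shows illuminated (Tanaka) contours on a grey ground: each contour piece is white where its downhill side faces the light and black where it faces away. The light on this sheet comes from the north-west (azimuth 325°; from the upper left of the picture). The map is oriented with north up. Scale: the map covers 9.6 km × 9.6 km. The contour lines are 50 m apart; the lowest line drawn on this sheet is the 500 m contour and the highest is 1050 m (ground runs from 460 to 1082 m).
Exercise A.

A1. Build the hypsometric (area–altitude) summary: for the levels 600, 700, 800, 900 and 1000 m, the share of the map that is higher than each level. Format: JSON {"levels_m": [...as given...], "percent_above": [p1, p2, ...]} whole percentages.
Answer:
{"levels_m": [600, 700, 800, 900, 1000], "percent_above": [93, 75, 54, 30, 7]}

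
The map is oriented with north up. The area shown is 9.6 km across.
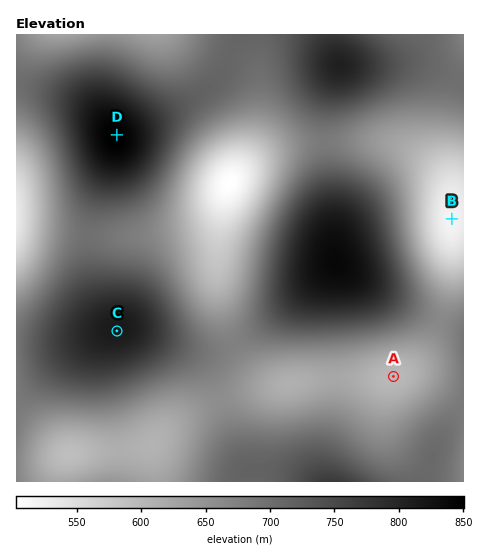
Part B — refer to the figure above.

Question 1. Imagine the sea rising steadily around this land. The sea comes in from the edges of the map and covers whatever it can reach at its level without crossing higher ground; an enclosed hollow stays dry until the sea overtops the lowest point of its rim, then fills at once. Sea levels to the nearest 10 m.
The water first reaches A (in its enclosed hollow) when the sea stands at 660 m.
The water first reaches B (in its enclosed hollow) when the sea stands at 530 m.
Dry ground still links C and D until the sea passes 700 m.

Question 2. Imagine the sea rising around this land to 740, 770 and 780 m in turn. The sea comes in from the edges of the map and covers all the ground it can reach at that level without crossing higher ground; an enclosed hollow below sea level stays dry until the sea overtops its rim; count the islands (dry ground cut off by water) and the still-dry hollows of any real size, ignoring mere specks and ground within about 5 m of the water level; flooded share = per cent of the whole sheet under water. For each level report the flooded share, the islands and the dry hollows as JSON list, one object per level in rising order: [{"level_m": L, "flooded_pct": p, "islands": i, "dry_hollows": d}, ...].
[{"level_m": 740, "flooded_pct": 78, "islands": 3, "dry_hollows": 0}, {"level_m": 770, "flooded_pct": 86, "islands": 3, "dry_hollows": 0}, {"level_m": 780, "flooded_pct": 89, "islands": 4, "dry_hollows": 0}]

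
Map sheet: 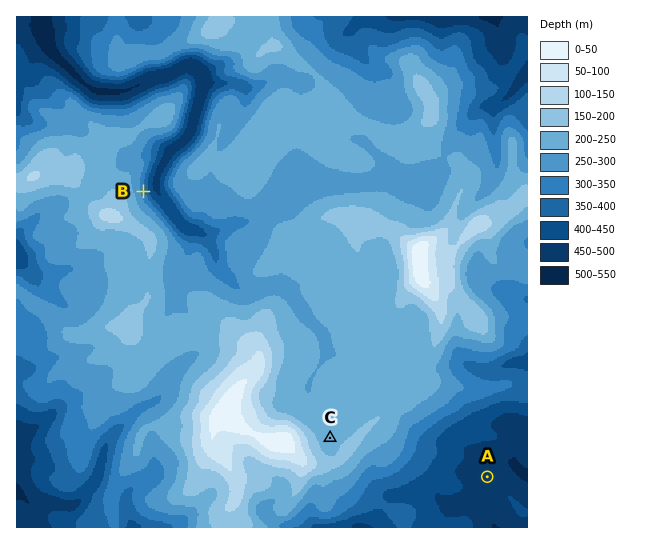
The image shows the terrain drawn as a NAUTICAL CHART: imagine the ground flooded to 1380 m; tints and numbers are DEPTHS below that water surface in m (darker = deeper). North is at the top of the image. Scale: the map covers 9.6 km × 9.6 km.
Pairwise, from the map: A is below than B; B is below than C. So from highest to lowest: C B A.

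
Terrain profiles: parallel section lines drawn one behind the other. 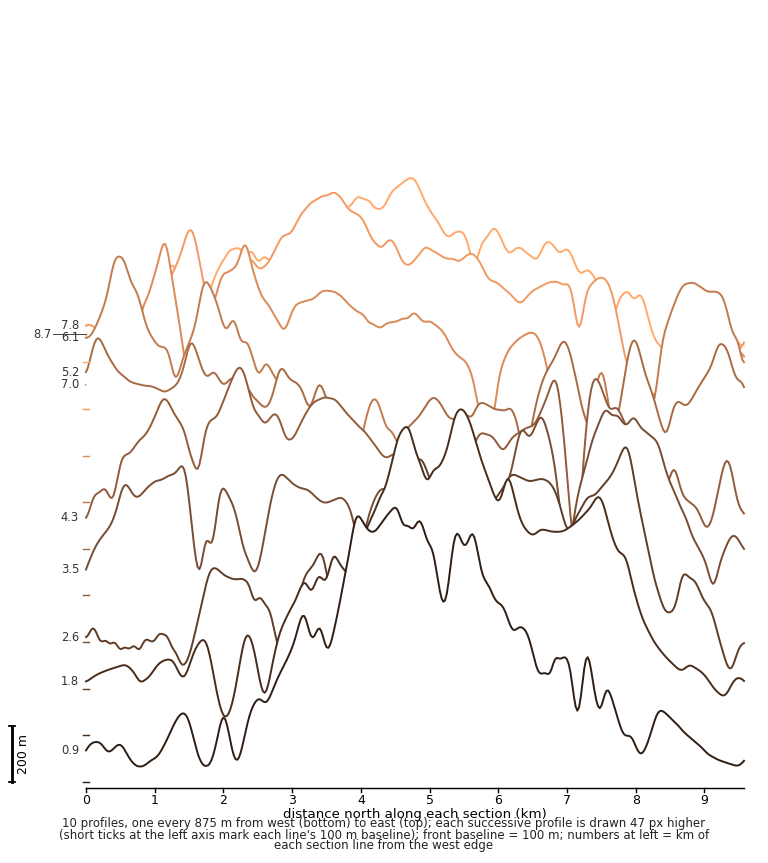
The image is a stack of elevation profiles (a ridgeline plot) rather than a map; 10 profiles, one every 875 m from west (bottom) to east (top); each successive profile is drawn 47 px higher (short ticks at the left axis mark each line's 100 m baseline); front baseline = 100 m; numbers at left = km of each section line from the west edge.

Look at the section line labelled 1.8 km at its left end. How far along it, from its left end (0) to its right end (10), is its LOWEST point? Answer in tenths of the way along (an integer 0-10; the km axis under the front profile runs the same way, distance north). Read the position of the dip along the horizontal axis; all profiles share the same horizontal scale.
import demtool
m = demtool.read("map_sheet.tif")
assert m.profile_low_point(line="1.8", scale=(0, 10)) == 2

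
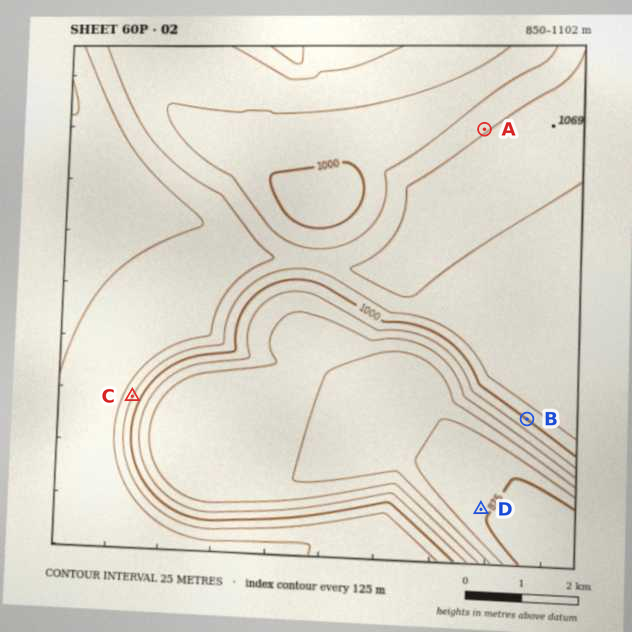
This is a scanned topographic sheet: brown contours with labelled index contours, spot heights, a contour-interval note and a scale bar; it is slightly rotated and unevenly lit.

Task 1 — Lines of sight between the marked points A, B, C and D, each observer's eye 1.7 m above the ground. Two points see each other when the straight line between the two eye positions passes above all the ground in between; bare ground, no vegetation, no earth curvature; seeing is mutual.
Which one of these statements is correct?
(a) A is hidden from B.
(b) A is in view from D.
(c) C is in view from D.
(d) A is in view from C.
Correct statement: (a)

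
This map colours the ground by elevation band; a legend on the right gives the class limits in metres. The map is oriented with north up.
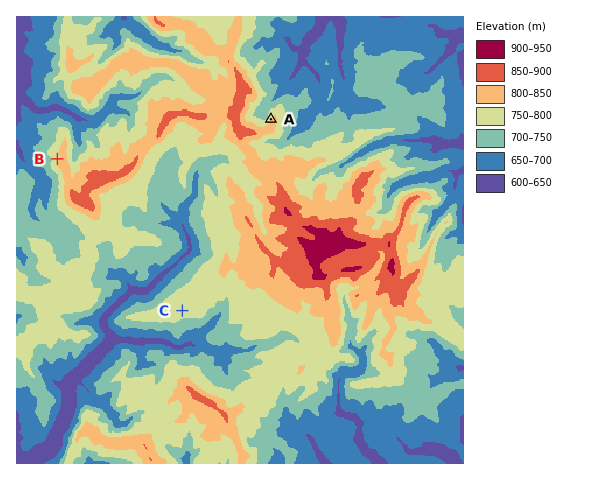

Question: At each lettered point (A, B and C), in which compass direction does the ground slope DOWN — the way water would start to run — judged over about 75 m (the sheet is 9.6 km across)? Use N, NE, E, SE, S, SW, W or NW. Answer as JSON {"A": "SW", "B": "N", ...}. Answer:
{"A": "NW", "B": "W", "C": "S"}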